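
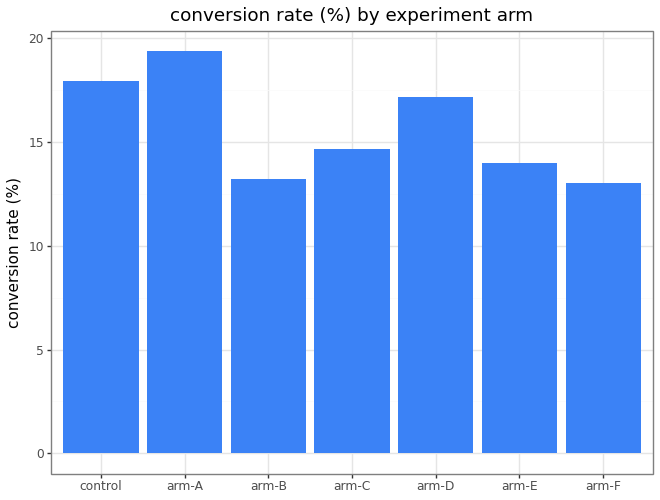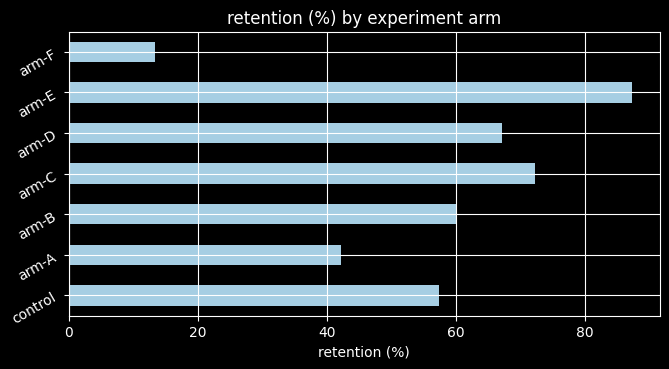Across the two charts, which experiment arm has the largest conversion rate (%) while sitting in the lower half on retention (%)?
Chart 2 median retention (%) ≈ 60; below-median experiment arms: control, arm-A, arm-F. Among those, arm-A has the highest conversion rate (%) (≈ 20).

arm-A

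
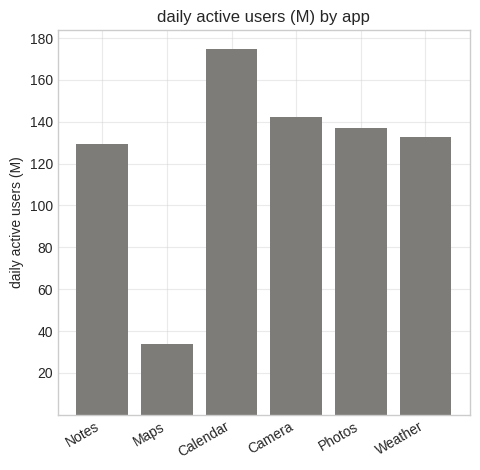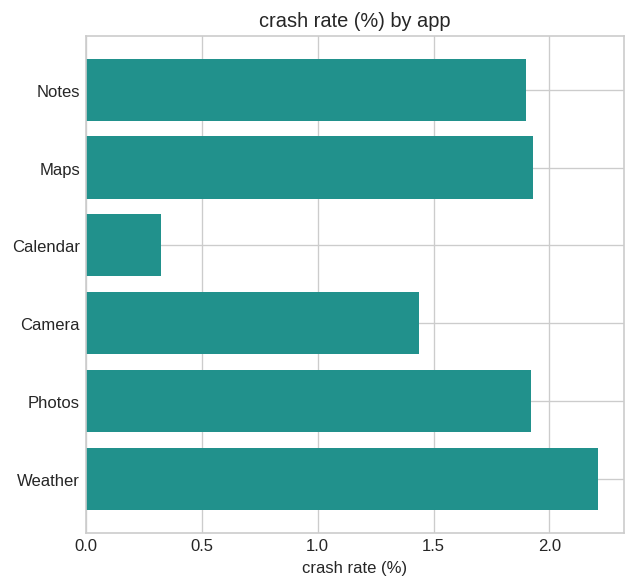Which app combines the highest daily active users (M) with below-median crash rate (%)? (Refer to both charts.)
Calendar

Chart 2 median crash rate (%) ≈ 2; below-median apps: Notes, Calendar, Camera. Among those, Calendar has the highest daily active users (M) (≈ 180).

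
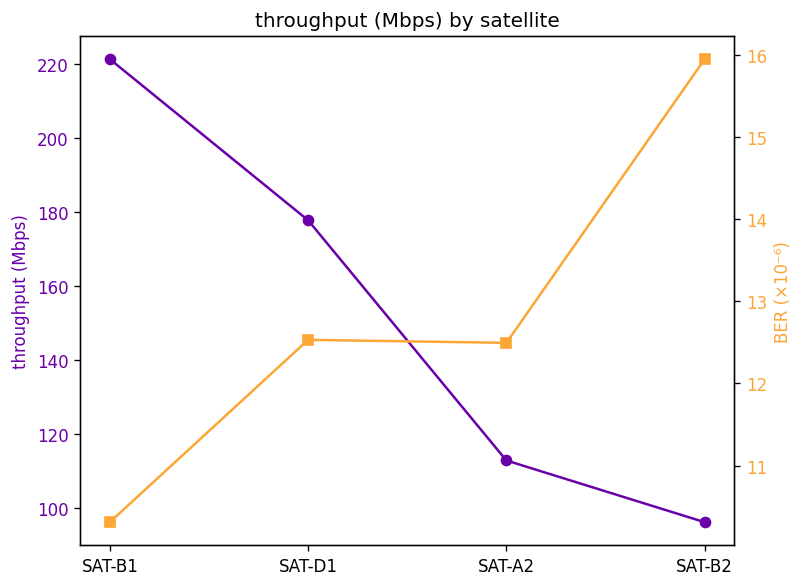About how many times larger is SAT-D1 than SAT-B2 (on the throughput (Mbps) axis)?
≈ 1.8×

SAT-D1 ≈ 180, SAT-B2 ≈ 100; 180/100 ≈ 1.8.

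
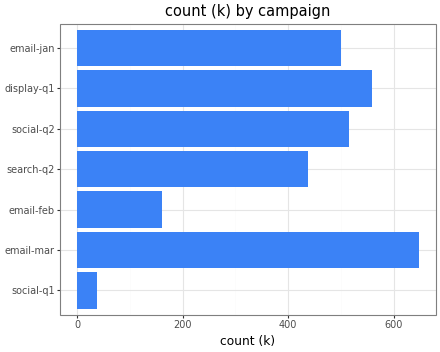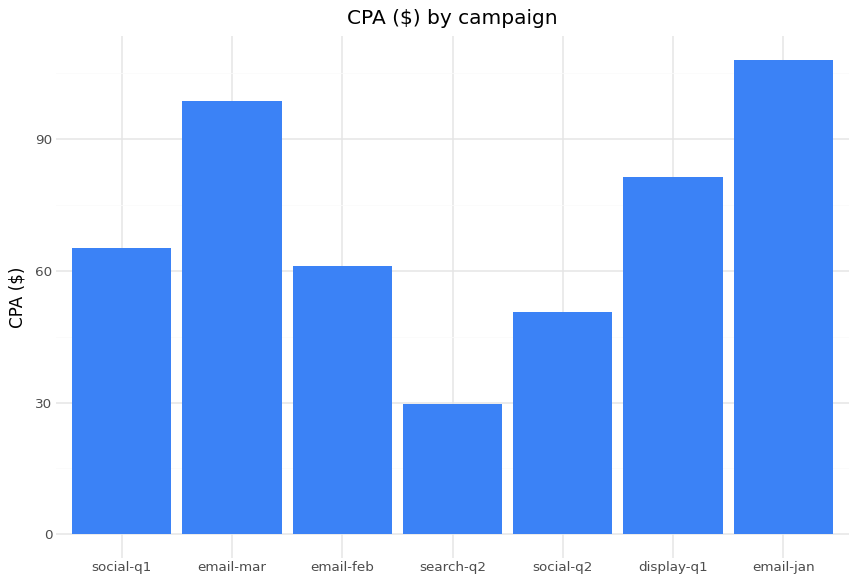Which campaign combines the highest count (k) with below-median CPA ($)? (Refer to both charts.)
Chart 2 median CPA ($) ≈ 70; below-median campaigns: email-feb, search-q2, social-q2. Among those, social-q2 has the highest count (k) (≈ 500).

social-q2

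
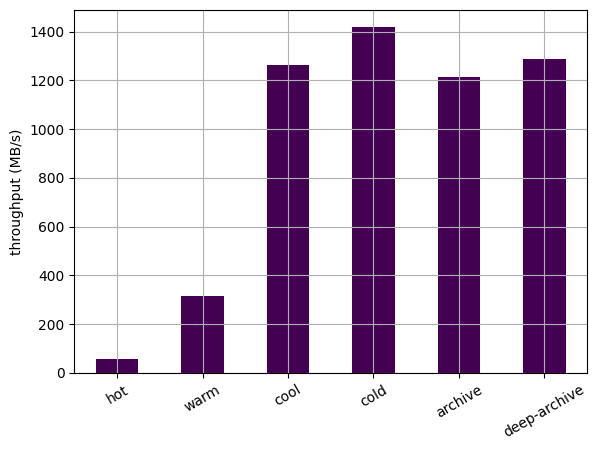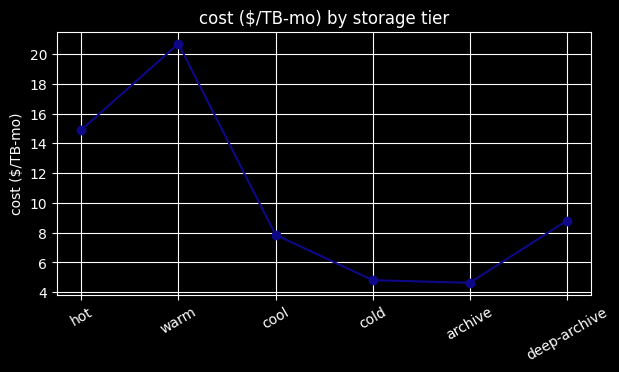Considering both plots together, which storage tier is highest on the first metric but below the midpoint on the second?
Chart 2 median cost ($/TB-mo) ≈ 8; below-median storage tiers: cool, cold, archive. Among those, cold has the highest throughput (MB/s) (≈ 1400).

cold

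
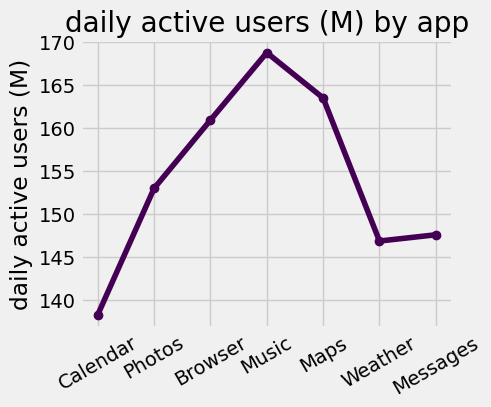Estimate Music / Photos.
≈ 1.1×

Music ≈ 170, Photos ≈ 155; 170/155 ≈ 1.1.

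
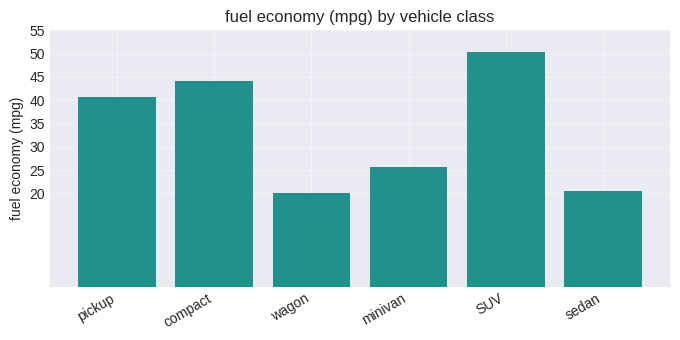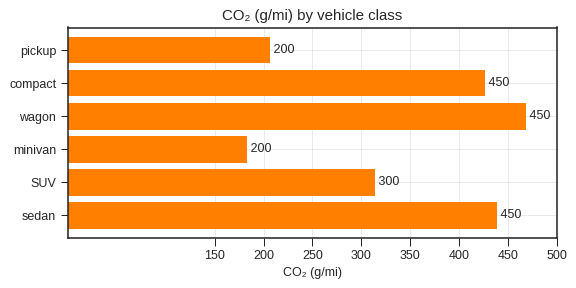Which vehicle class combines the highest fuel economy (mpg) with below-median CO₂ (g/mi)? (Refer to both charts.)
Chart 2 median CO₂ (g/mi) ≈ 350; below-median vehicle classes: pickup, minivan, SUV. Among those, SUV has the highest fuel economy (mpg) (≈ 50).

SUV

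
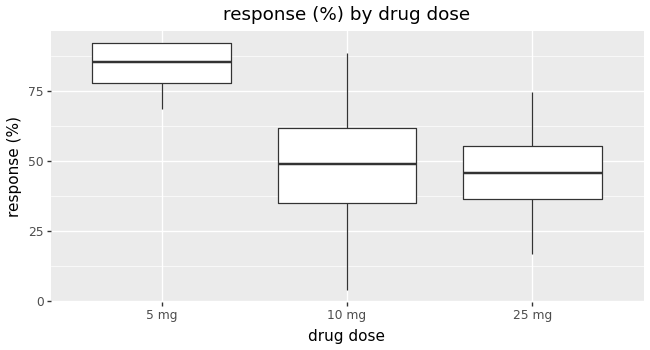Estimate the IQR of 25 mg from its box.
≈ 20

Q3 ≈ 55, Q1 ≈ 35; IQR ≈ 20.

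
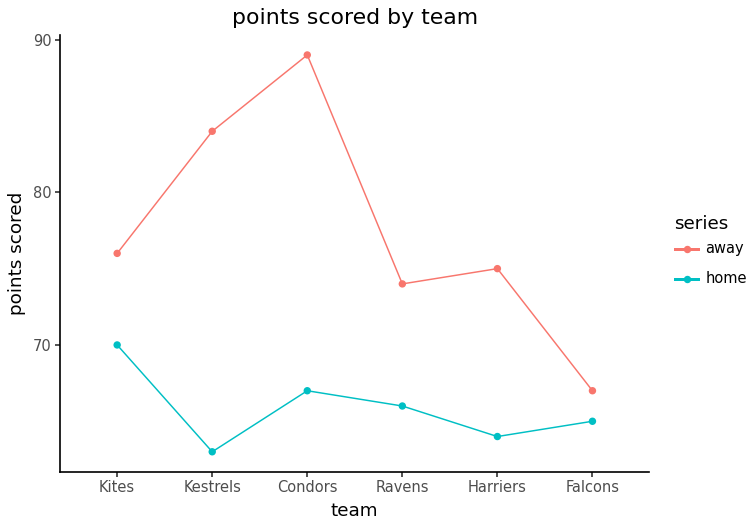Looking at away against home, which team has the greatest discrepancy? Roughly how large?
Condors, ≈ 25

Condors: away ≈ 90, home ≈ 65 → gap ≈ 25. Next-largest (Kestrels) is only ≈ 20.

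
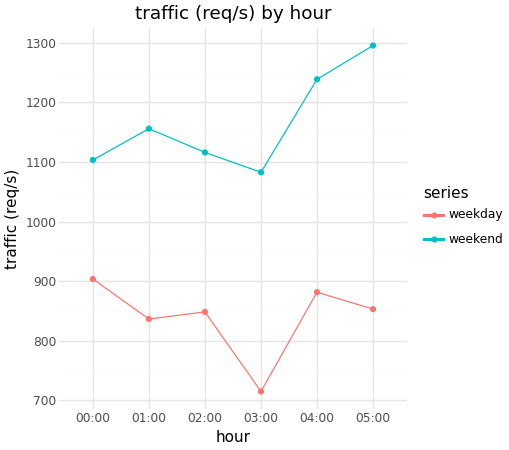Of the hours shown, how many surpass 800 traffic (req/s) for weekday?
Above 800: 00:00, 01:00, 02:00, 04:00, 05:00.

5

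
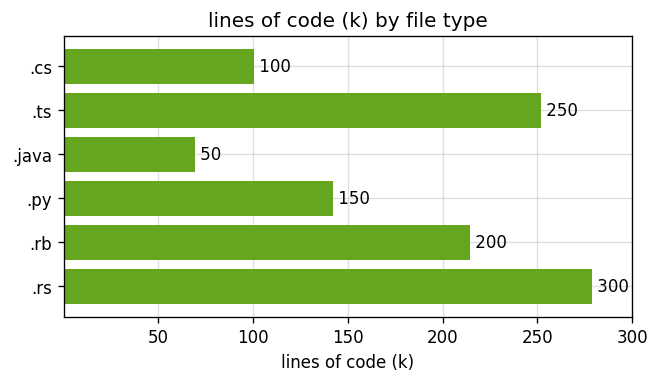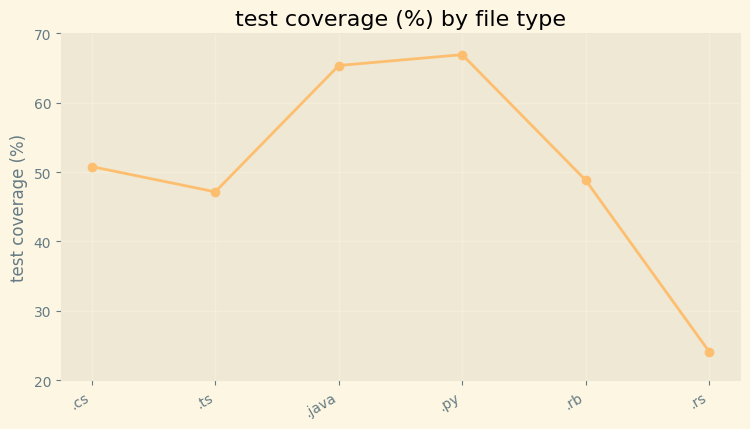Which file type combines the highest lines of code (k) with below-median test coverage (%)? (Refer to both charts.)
.rs

Chart 2 median test coverage (%) ≈ 50; below-median file types: .ts, .rb, .rs. Among those, .rs has the highest lines of code (k) (≈ 300).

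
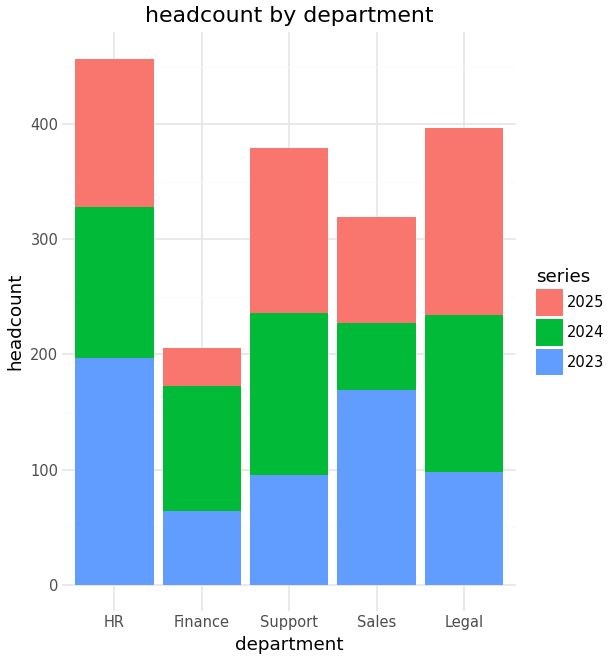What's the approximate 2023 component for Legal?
≈ 100

2023 top ≈ 100, bottom ≈ 0; segment ≈ 100.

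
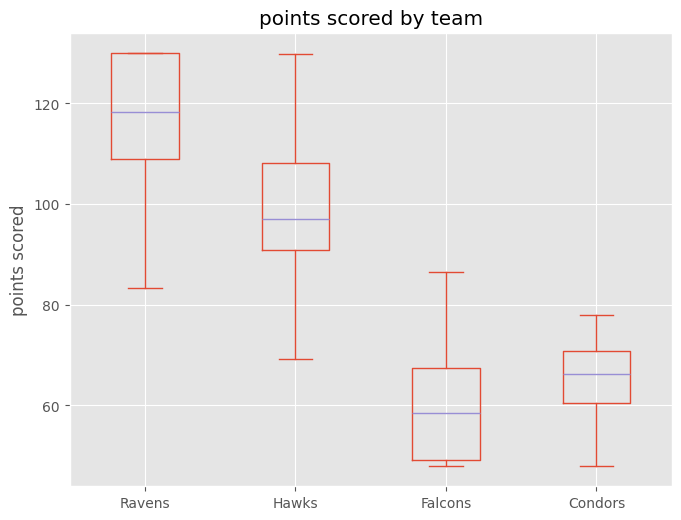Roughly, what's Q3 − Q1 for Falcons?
Q3 ≈ 70, Q1 ≈ 50; IQR ≈ 20.

≈ 20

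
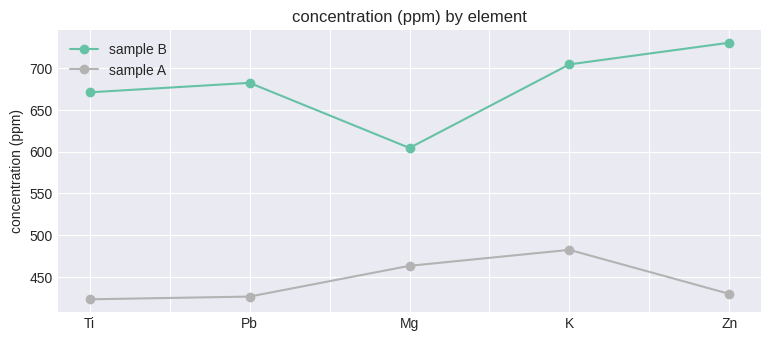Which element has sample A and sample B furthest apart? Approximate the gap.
Zn: sample A ≈ 450, sample B ≈ 750 → gap ≈ 300. Next-largest (Pb) is only ≈ 250.

Zn, ≈ 300 ppm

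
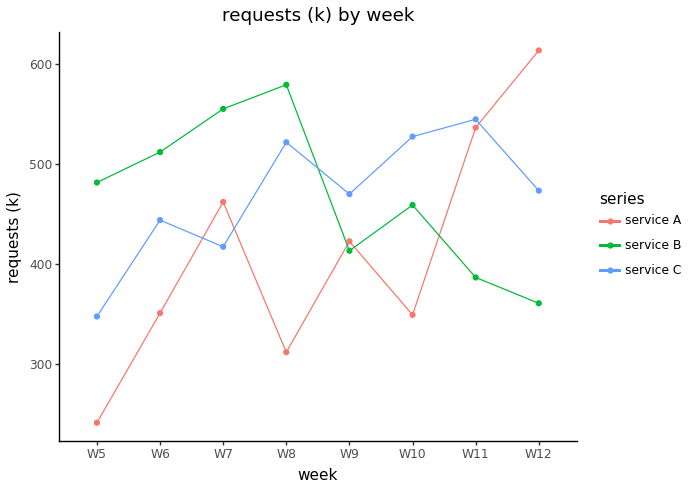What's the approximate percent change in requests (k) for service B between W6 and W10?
W6 ≈ 500, W10 ≈ 450; (450 − 500) / 500 ≈ -10%.

≈ -10%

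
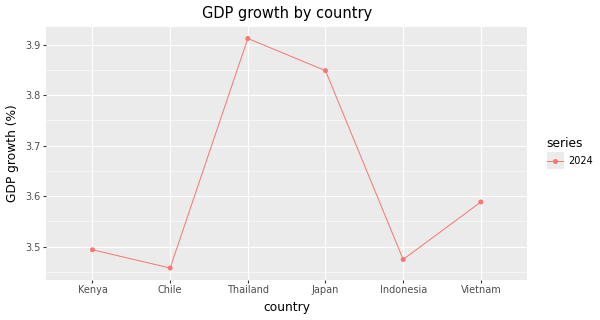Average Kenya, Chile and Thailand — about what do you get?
≈ 3.62

(3.50 + 3.45 + 3.90) / 3 ≈ 3.62.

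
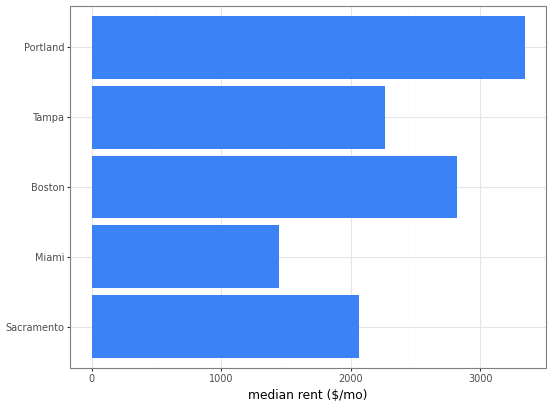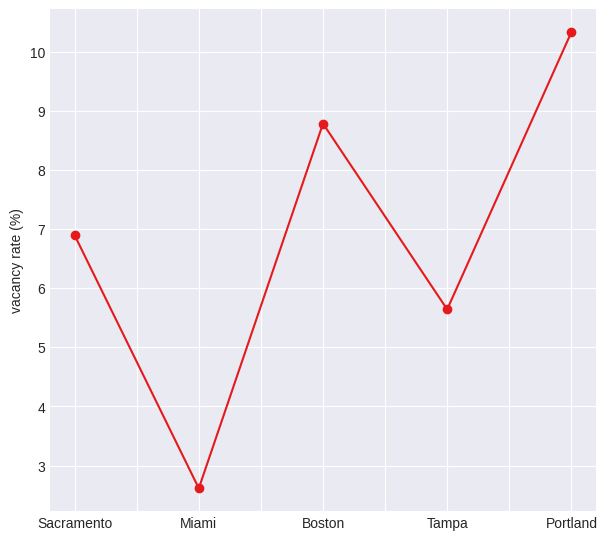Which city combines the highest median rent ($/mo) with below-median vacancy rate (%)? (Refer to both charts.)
Tampa

Chart 2 median vacancy rate (%) ≈ 7; below-median cities: Miami, Tampa. Among those, Tampa has the highest median rent ($/mo) (≈ 2500).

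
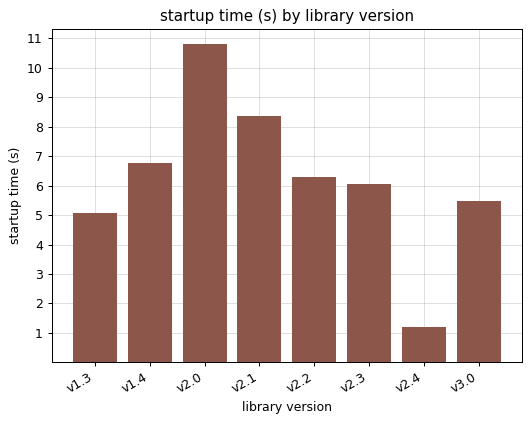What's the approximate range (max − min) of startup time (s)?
Max v2.0 ≈ 11, min v2.4 ≈ 1; range ≈ 10.

≈ 10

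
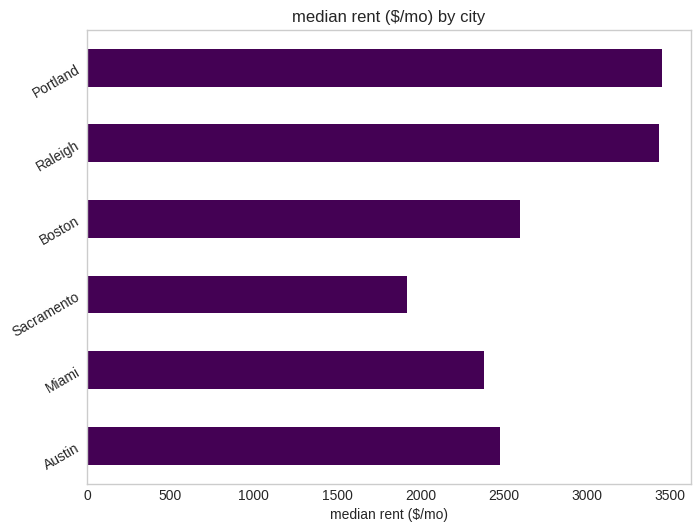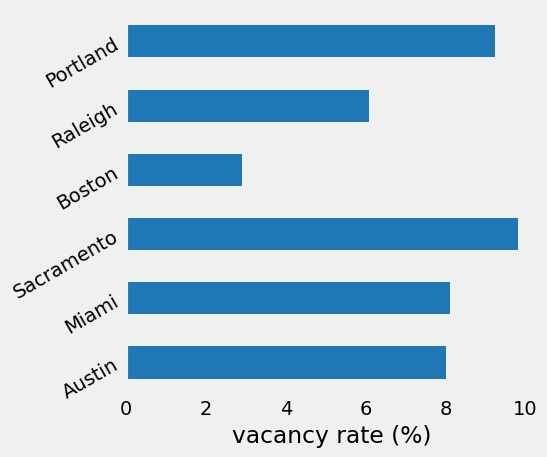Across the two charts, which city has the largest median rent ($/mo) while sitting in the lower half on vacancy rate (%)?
Chart 2 median vacancy rate (%) ≈ 8; below-median cities: Austin, Boston, Raleigh. Among those, Raleigh has the highest median rent ($/mo) (≈ 3500).

Raleigh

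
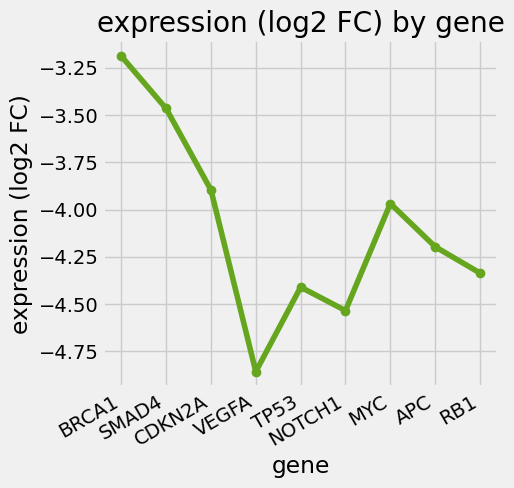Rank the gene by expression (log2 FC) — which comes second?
Top 3: BRCA1 ≈ -3.2, SMAD4 ≈ -3.4, CDKN2A ≈ -3.8.

SMAD4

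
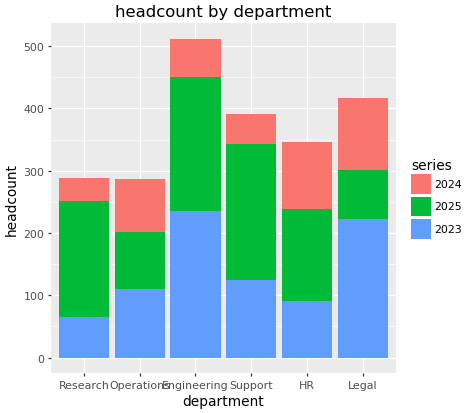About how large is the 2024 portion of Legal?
≈ 100

2024 top ≈ 400, bottom ≈ 300; segment ≈ 100.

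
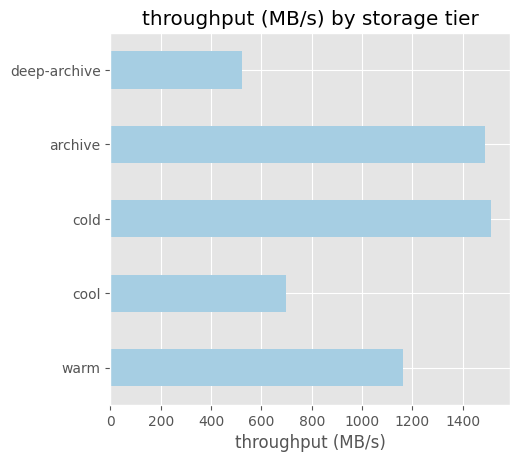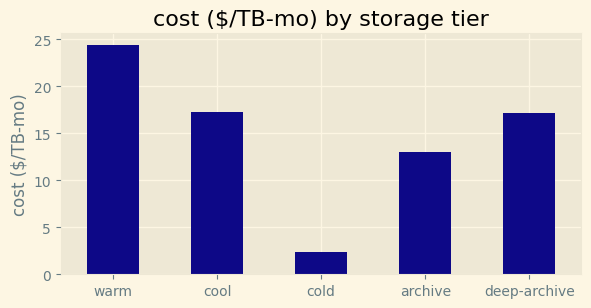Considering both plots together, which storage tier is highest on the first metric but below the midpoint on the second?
cold

Chart 2 median cost ($/TB-mo) ≈ 15; below-median storage tiers: cold, archive. Among those, cold has the highest throughput (MB/s) (≈ 1600).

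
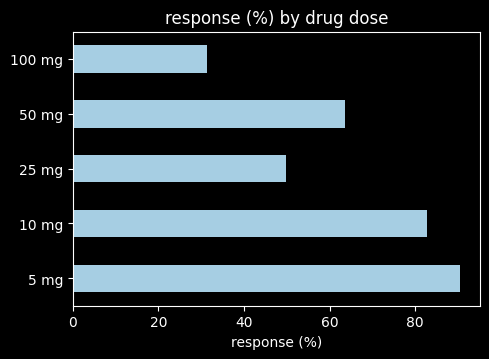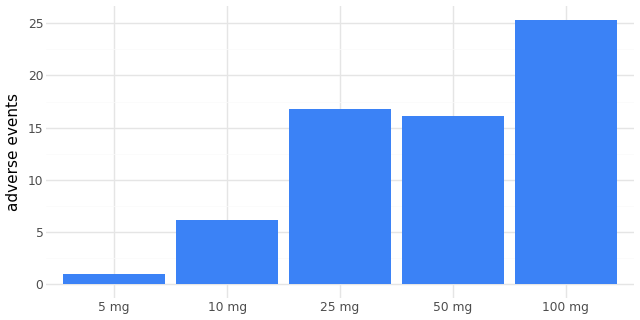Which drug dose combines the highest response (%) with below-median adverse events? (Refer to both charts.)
5 mg

Chart 2 median adverse events ≈ 15; below-median drug doses: 5 mg, 10 mg. Among those, 5 mg has the highest response (%) (≈ 90).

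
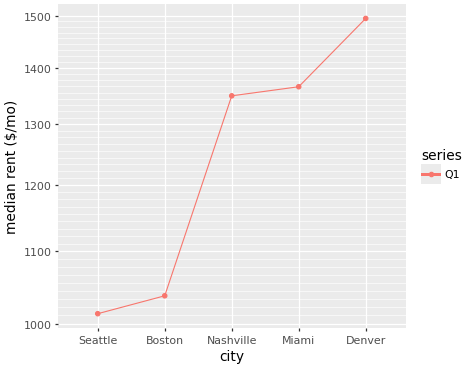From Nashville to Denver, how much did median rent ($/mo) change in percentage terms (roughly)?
≈ +11.1%

Nashville ≈ 1350, Denver ≈ 1500; (1500 − 1350) / 1350 ≈ +11.1%.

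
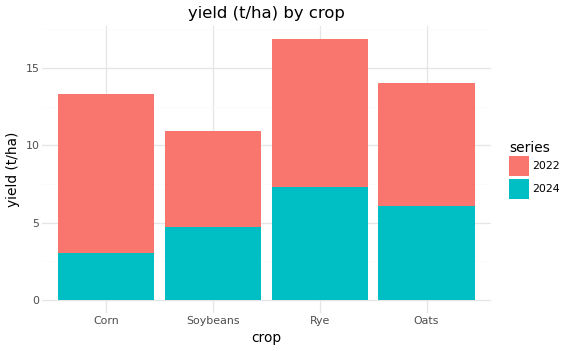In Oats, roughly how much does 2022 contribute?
2022 top ≈ 14, bottom ≈ 6; segment ≈ 8.

≈ 8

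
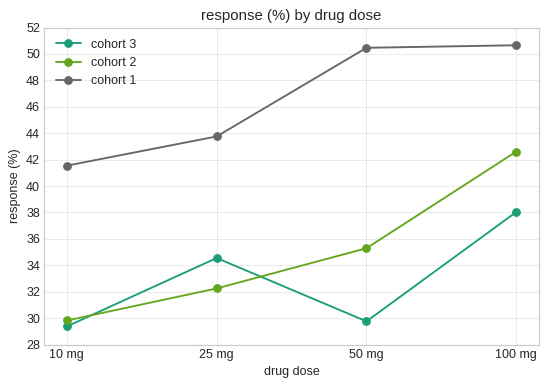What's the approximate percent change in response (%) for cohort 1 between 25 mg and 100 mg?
≈ +13.6%

25 mg ≈ 44, 100 mg ≈ 50; (50 − 44) / 44 ≈ +13.6%.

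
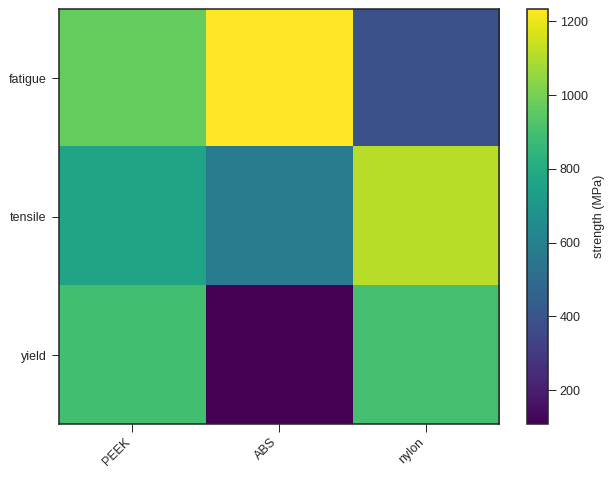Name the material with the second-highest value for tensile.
PEEK

Top 3 for tensile: nylon ≈ 1100, PEEK ≈ 800, ABS ≈ 600.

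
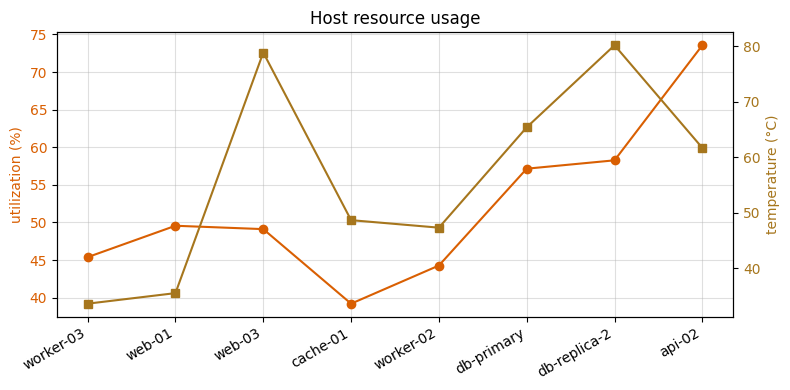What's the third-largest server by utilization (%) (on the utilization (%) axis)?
db-primary

Top 4 (on the utilization (%) axis): api-02 ≈ 75, db-replica-2 ≈ 60, db-primary ≈ 55, web-01 ≈ 50.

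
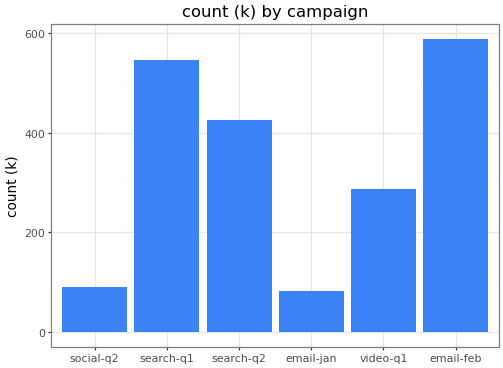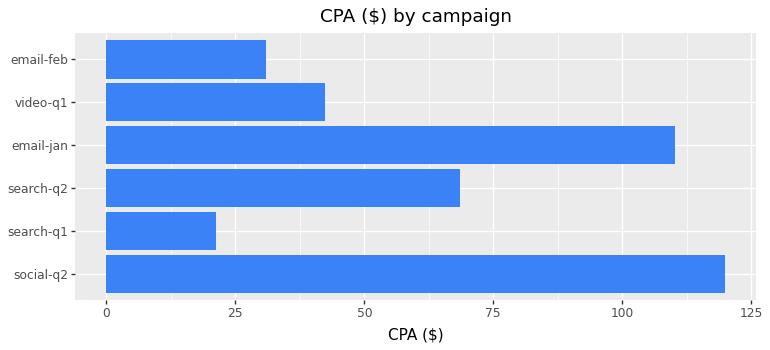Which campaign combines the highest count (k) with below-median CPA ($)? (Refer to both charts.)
email-feb

Chart 2 median CPA ($) ≈ 60; below-median campaigns: search-q1, video-q1, email-feb. Among those, email-feb has the highest count (k) (≈ 600).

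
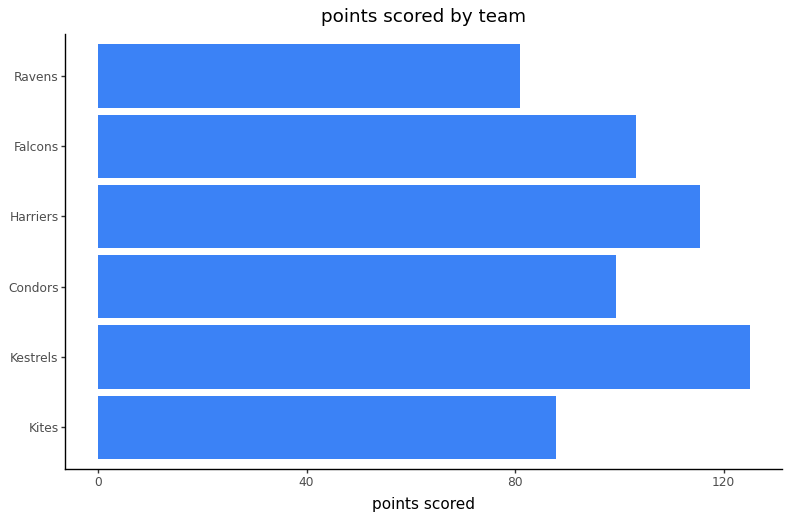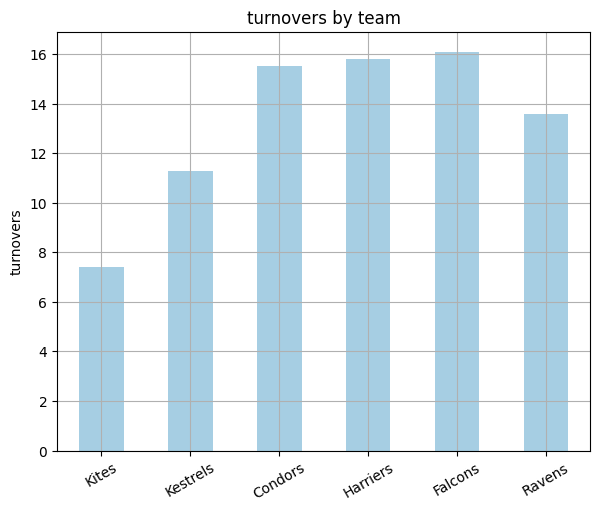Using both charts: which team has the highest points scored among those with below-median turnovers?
Kestrels

Chart 2 median turnovers ≈ 14; below-median teams: Kites, Kestrels, Ravens. Among those, Kestrels has the highest points scored (≈ 120).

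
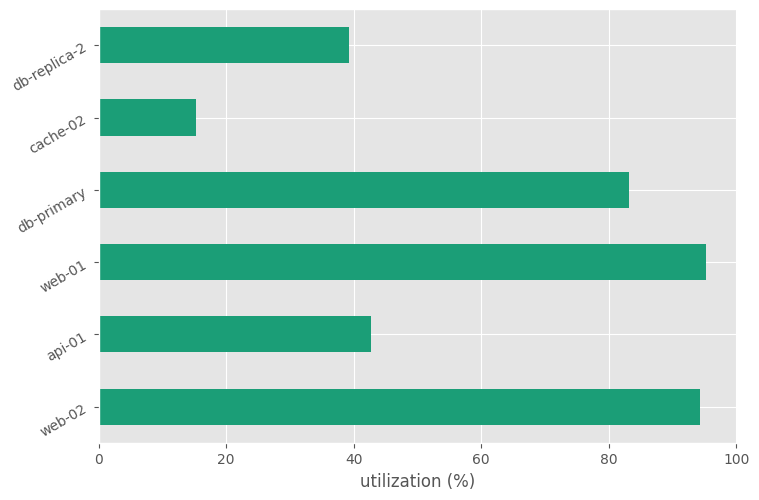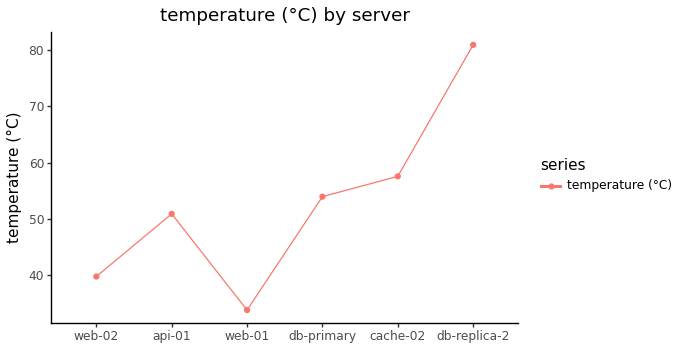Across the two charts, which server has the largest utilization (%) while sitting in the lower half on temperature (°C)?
web-01

Chart 2 median temperature (°C) ≈ 50; below-median servers: web-02, api-01, web-01. Among those, web-01 has the highest utilization (%) (≈ 100).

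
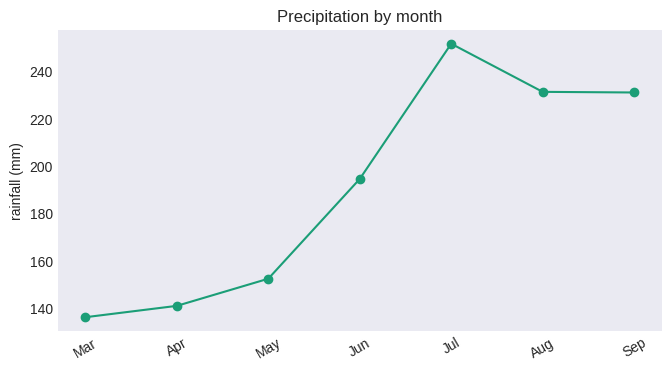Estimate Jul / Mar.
Jul ≈ 250, Mar ≈ 140; 250/140 ≈ 1.79.

≈ 1.79×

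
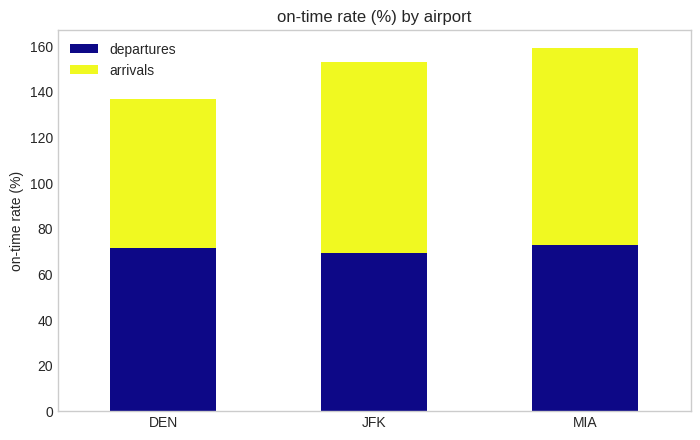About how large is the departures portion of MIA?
departures top ≈ 80, bottom ≈ 0; segment ≈ 80.

≈ 80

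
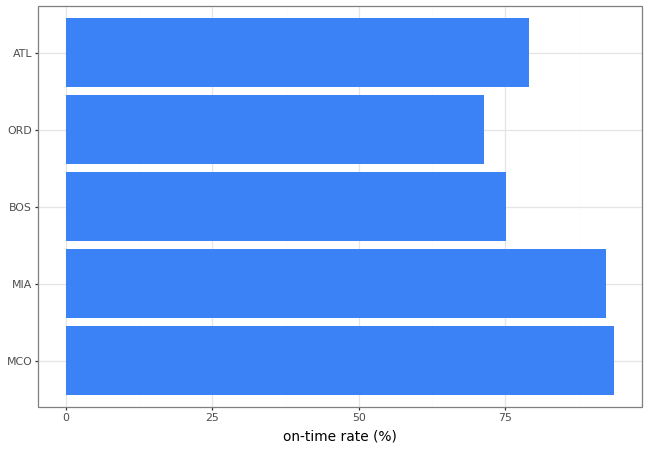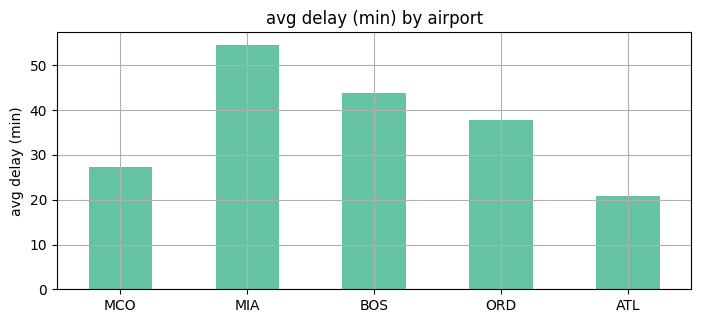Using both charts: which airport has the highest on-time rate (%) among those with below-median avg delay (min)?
MCO

Chart 2 median avg delay (min) ≈ 40; below-median airports: MCO, ATL. Among those, MCO has the highest on-time rate (%) (≈ 90).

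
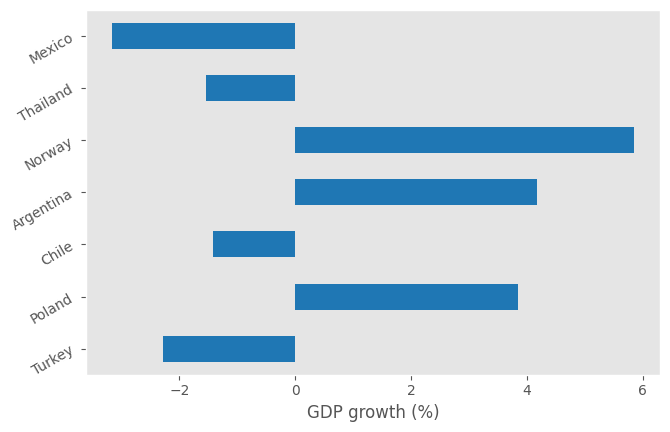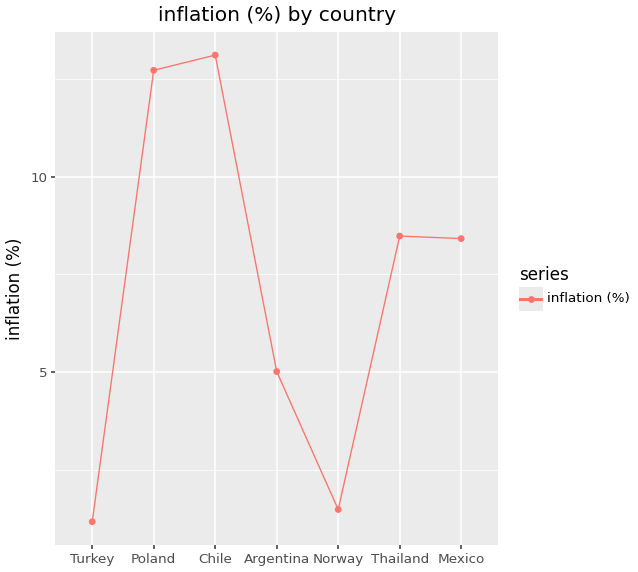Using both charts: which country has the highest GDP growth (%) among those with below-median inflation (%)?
Chart 2 median inflation (%) ≈ 8; below-median countries: Turkey, Argentina, Norway. Among those, Norway has the highest GDP growth (%) (≈ 6).

Norway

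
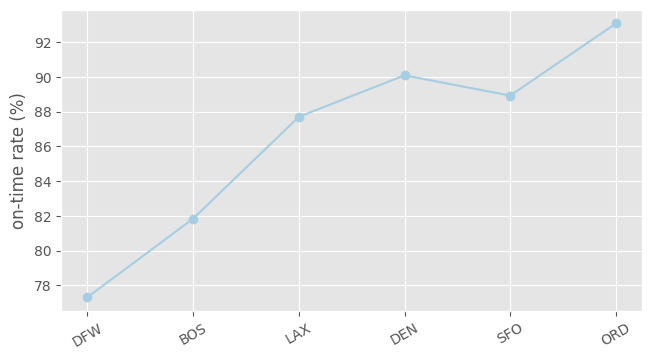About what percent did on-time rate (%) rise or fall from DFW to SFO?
≈ +12.8%

DFW ≈ 78, SFO ≈ 88; (88 − 78) / 78 ≈ +12.8%.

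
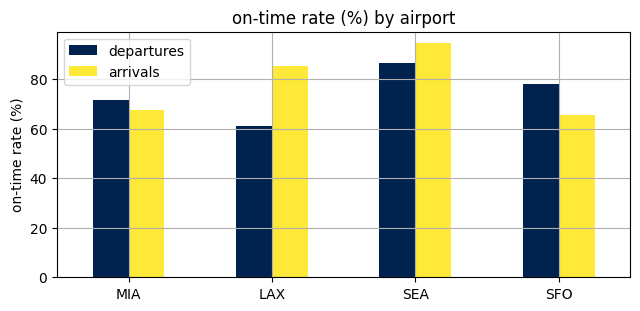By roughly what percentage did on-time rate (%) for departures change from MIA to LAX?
≈ -14.3%

MIA ≈ 70, LAX ≈ 60; (60 − 70) / 70 ≈ -14.3%.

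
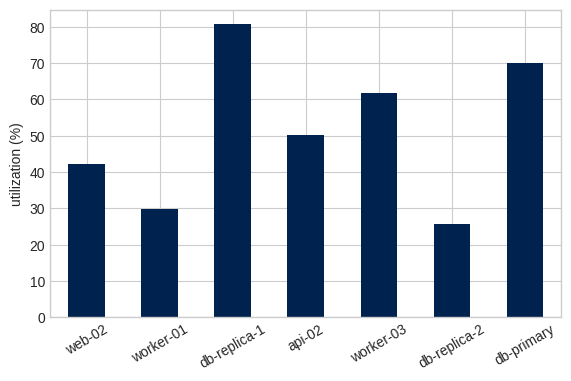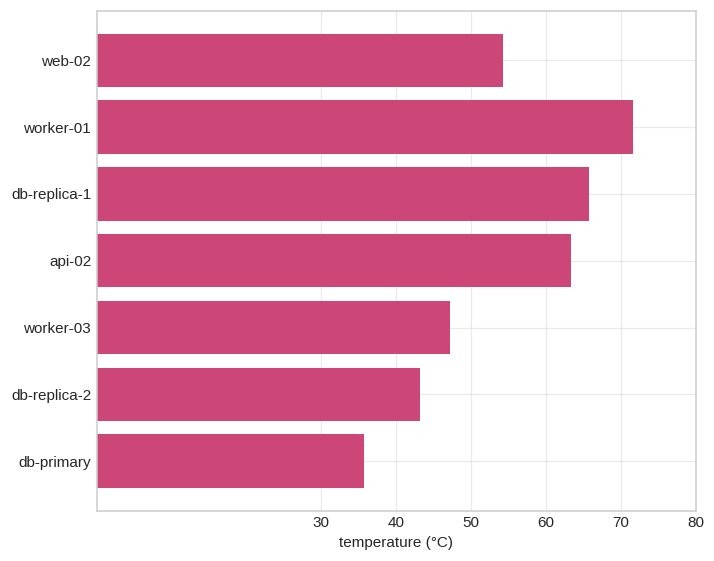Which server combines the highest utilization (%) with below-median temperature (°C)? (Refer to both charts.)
db-primary

Chart 2 median temperature (°C) ≈ 50; below-median servers: worker-03, db-replica-2, db-primary. Among those, db-primary has the highest utilization (%) (≈ 70).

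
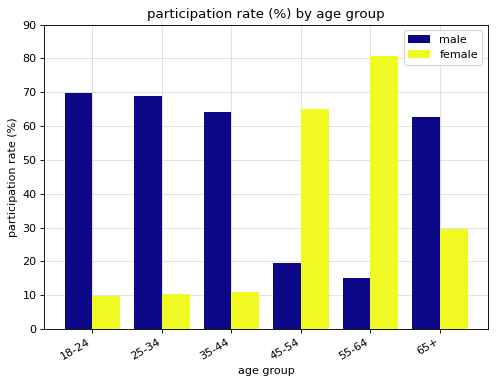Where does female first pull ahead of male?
45-54

35-44: female ≈ 10 vs male ≈ 60 (not yet); 45-54: female ≈ 70 vs male ≈ 20 (first crossover).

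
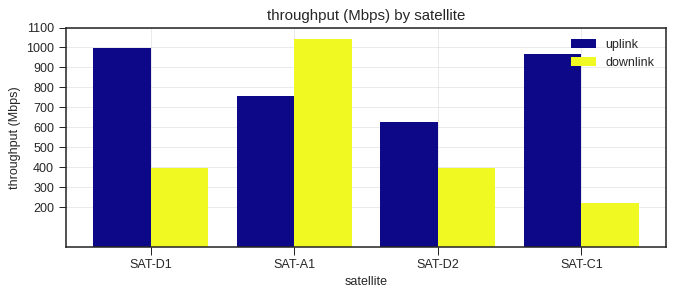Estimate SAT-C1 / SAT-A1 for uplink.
≈ 1.25×

SAT-C1 ≈ 1000, SAT-A1 ≈ 800; 1000/800 ≈ 1.25.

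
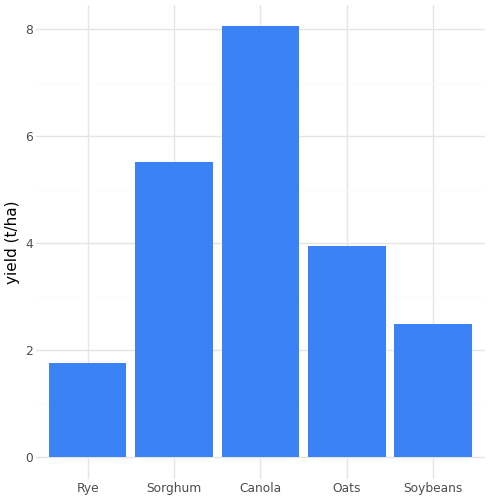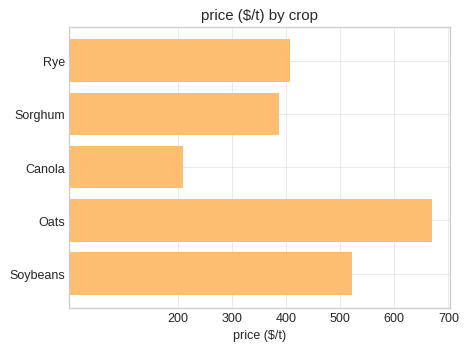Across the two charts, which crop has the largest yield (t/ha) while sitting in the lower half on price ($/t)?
Canola

Chart 2 median price ($/t) ≈ 400; below-median crops: Sorghum, Canola. Among those, Canola has the highest yield (t/ha) (≈ 8).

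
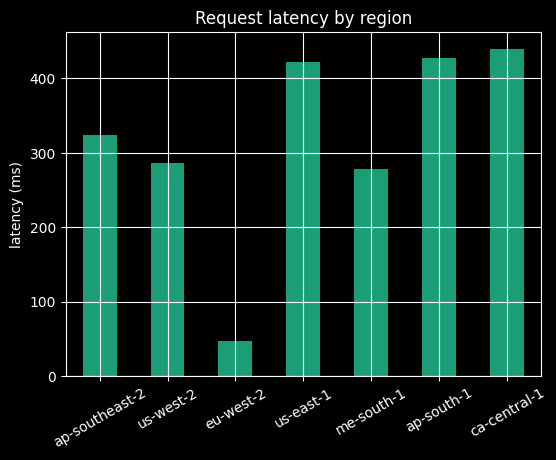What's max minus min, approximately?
≈ 400

Max ca-central-1 ≈ 450, min eu-west-2 ≈ 50; range ≈ 400.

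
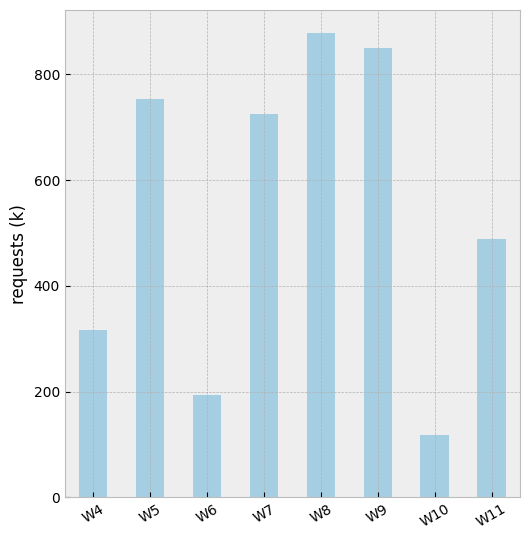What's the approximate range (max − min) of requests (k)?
≈ 800

Max W8 ≈ 900, min W10 ≈ 100; range ≈ 800.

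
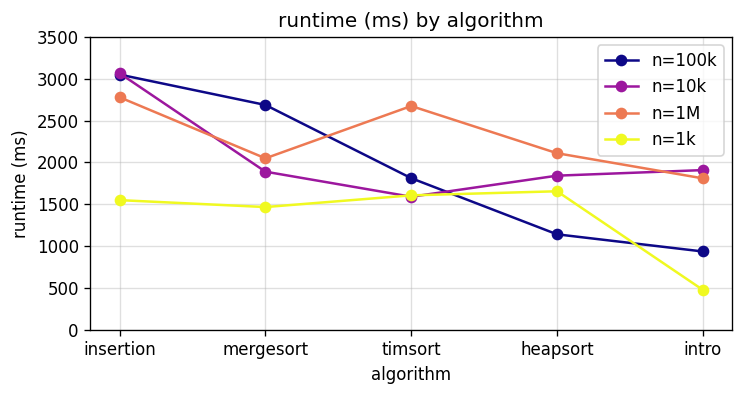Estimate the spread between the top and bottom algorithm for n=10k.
≈ 1500

Max insertion ≈ 3000, min timsort ≈ 1500; range ≈ 1500.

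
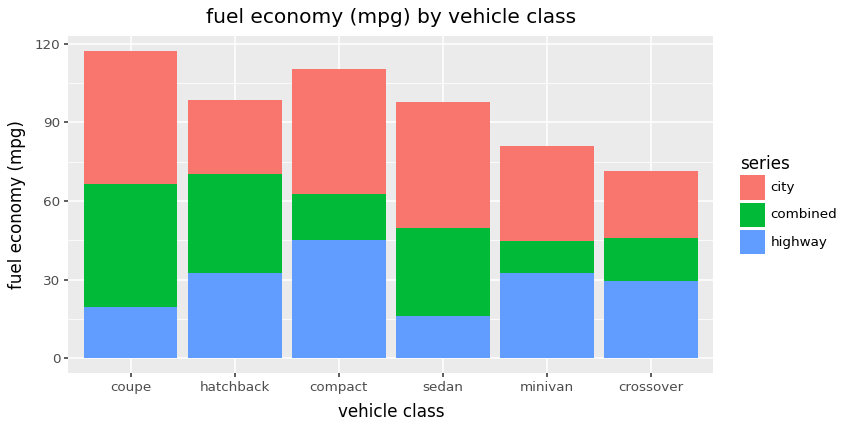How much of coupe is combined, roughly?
≈ 50

combined top ≈ 70, bottom ≈ 20; segment ≈ 50.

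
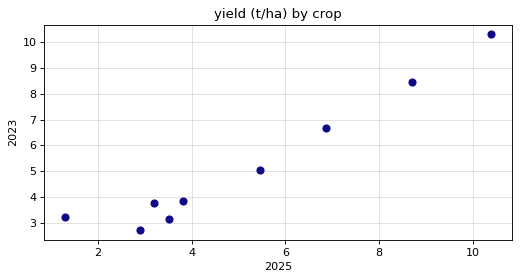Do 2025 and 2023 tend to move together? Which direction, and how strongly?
positive, strong

Points are positively correlated; strong (|r| ≈ 1.0).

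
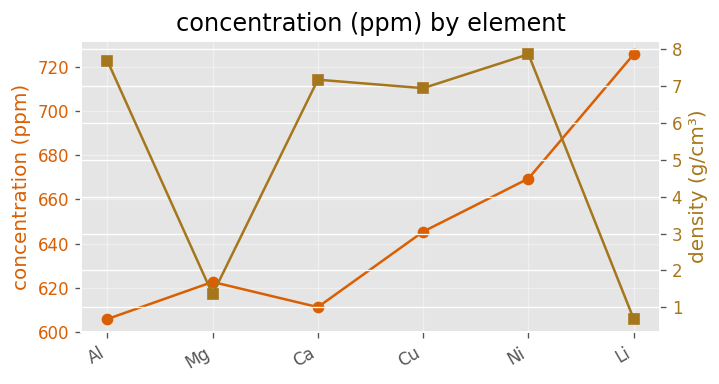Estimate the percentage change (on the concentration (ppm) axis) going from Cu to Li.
≈ +12.3%

Cu ≈ 650, Li ≈ 730; (730 − 650) / 650 ≈ +12.3%.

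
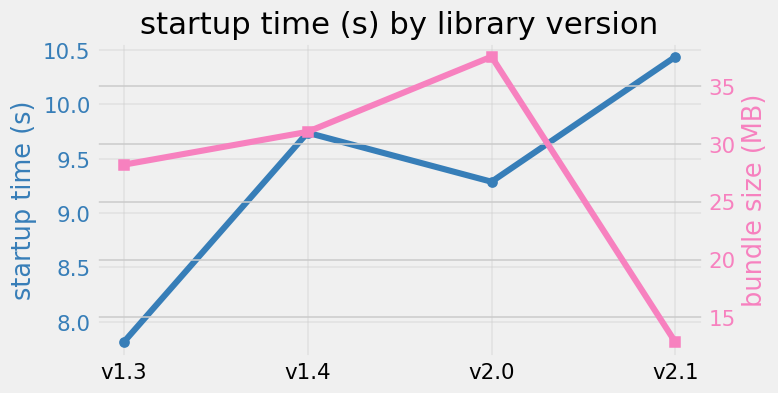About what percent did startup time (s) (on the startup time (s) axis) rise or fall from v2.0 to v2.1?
v2.0 ≈ 9.5, v2.1 ≈ 10.5; (10.5 − 9.5) / 9.5 ≈ +10.5%.

≈ +10.5%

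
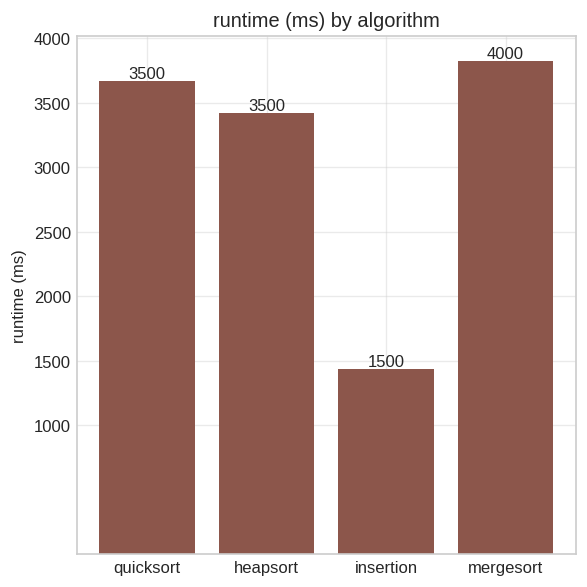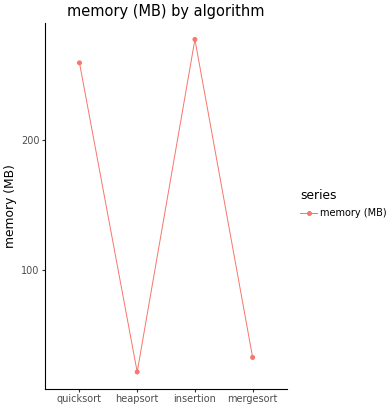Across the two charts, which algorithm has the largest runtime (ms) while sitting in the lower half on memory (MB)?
Chart 2 median memory (MB) ≈ 150; below-median algorithms: heapsort, mergesort. Among those, mergesort has the highest runtime (ms) (≈ 4000).

mergesort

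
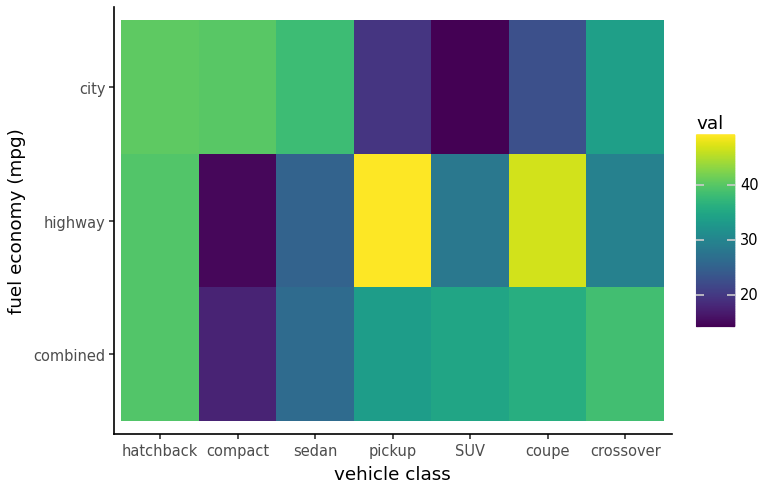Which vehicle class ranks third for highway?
Top 4 for highway: pickup ≈ 50, coupe ≈ 45, hatchback ≈ 40, crossover ≈ 30.

hatchback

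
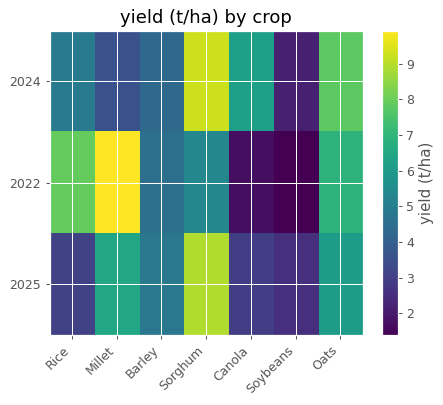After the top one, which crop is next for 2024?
Top 3 for 2024: Sorghum ≈ 9, Oats ≈ 8, Canola ≈ 6.

Oats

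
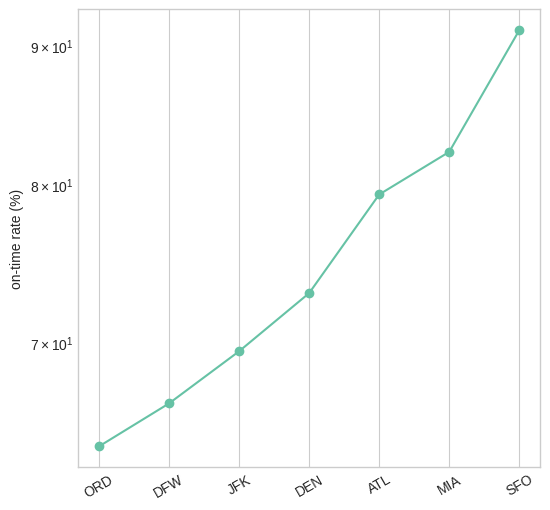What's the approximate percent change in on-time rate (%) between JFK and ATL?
JFK ≈ 70, ATL ≈ 80; (80 − 70) / 70 ≈ +14.3%.

≈ +14.3%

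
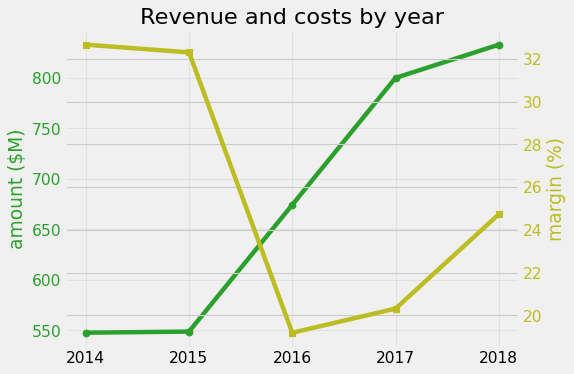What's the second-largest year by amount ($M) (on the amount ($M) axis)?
Top 3 (on the amount ($M) axis): 2018 ≈ 825, 2017 ≈ 800, 2016 ≈ 675.

2017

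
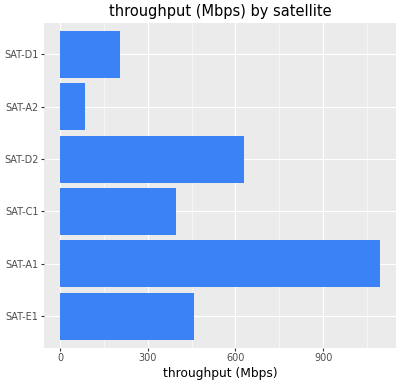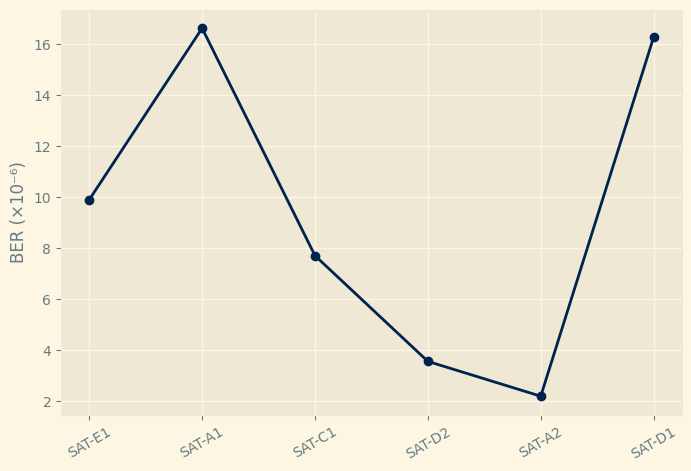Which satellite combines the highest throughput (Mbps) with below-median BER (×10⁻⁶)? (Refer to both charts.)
SAT-D2

Chart 2 median BER (×10⁻⁶) ≈ 8; below-median satellites: SAT-C1, SAT-D2, SAT-A2. Among those, SAT-D2 has the highest throughput (Mbps) (≈ 600).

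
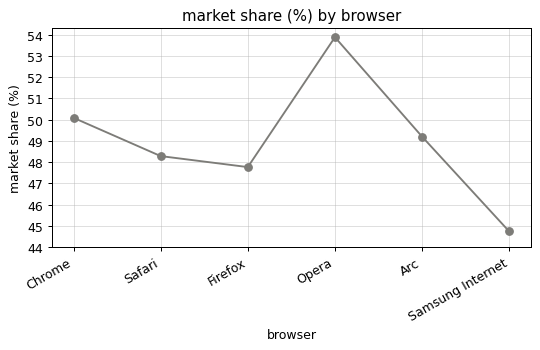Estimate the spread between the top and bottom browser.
≈ 9

Max Opera ≈ 54, min Samsung Internet ≈ 45; range ≈ 9.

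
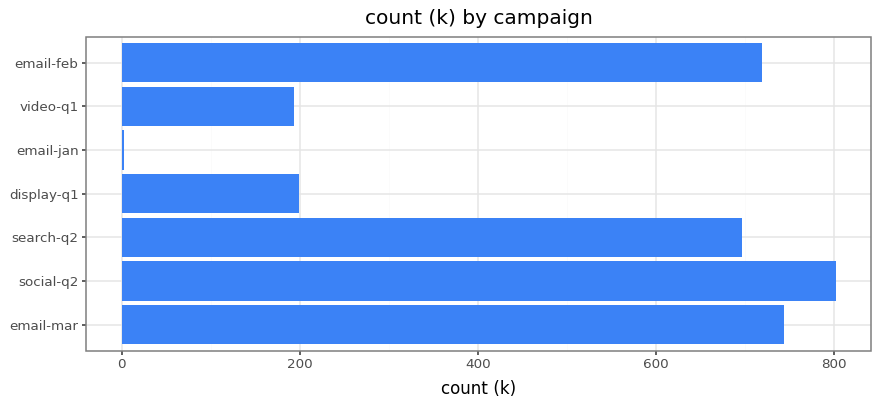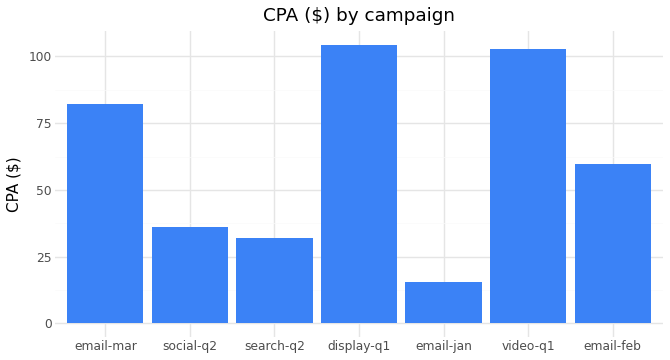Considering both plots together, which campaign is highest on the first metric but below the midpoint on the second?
social-q2

Chart 2 median CPA ($) ≈ 60; below-median campaigns: social-q2, search-q2, email-jan. Among those, social-q2 has the highest count (k) (≈ 800).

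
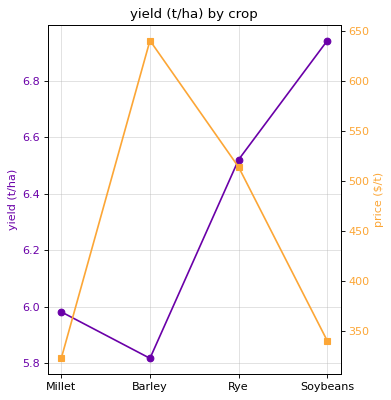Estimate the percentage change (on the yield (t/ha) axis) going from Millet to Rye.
≈ +8.3%

Millet ≈ 6.0, Rye ≈ 6.5; (6.5 − 6.0) / 6.0 ≈ +8.3%.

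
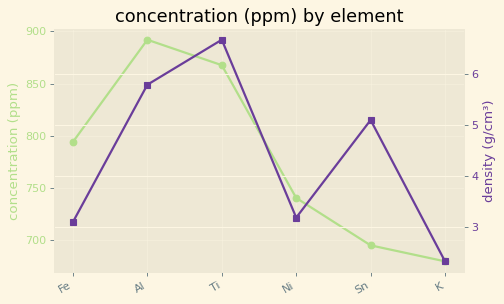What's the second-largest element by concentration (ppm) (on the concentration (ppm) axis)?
Top 3 (on the concentration (ppm) axis): Al ≈ 900, Ti ≈ 860, Fe ≈ 800.

Ti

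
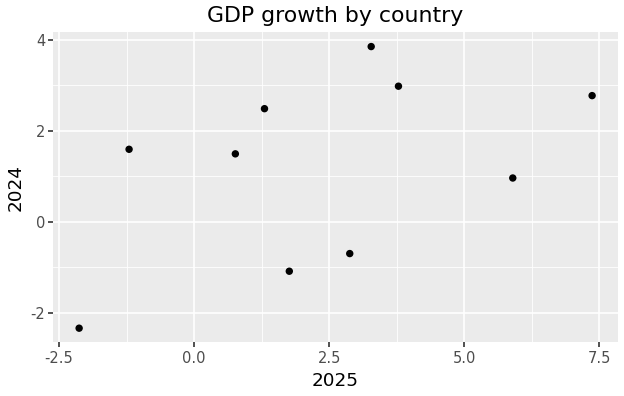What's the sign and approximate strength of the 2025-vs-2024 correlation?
Points are positively correlated; moderate (|r| ≈ 0.5).

positive, moderate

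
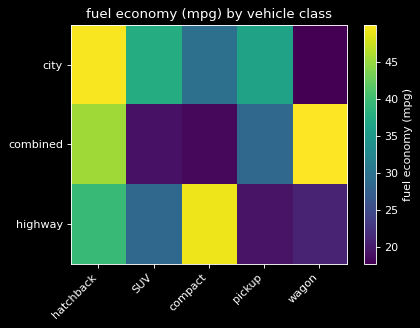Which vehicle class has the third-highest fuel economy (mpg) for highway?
SUV

Top 4 for highway: compact ≈ 50, hatchback ≈ 40, SUV ≈ 30, wagon ≈ 20.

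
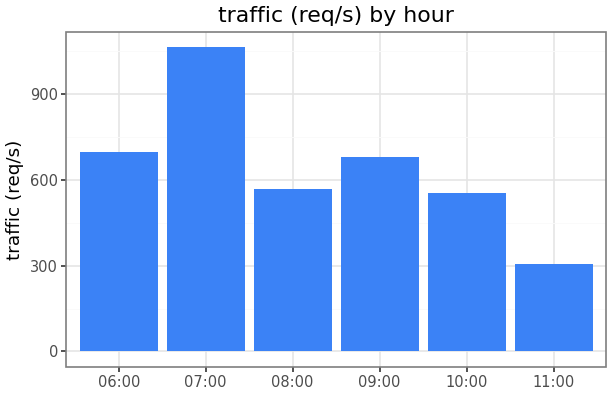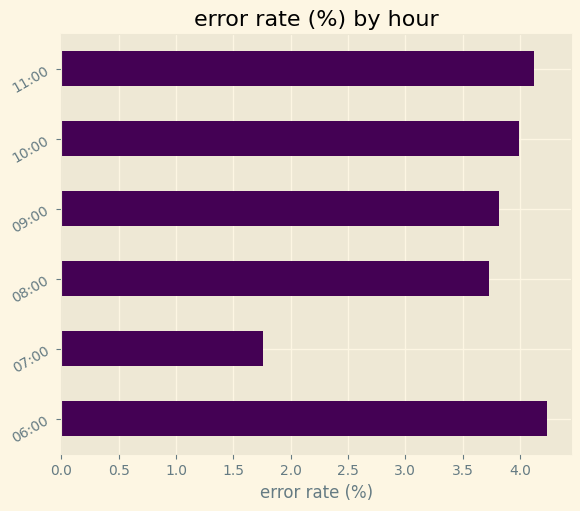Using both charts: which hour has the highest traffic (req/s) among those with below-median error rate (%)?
07:00

Chart 2 median error rate (%) ≈ 4; below-median hours: 07:00, 08:00, 09:00. Among those, 07:00 has the highest traffic (req/s) (≈ 1100).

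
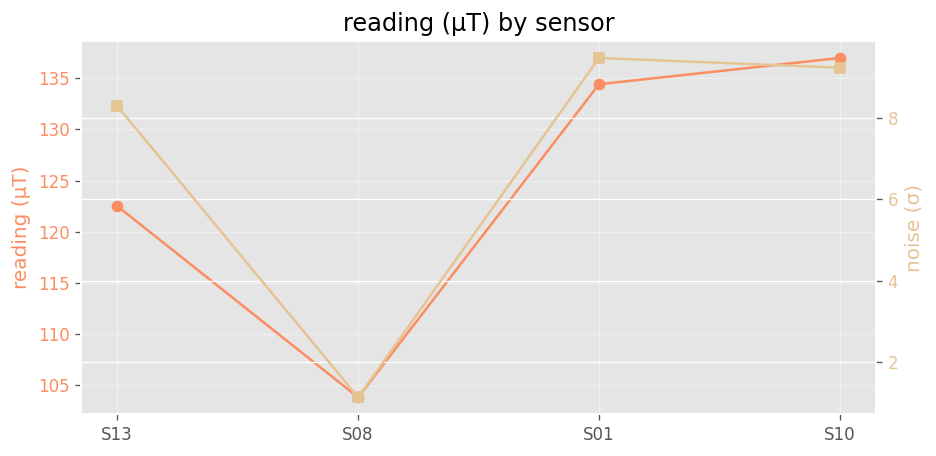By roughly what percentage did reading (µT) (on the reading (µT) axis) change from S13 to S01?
≈ +8%

S13 ≈ 125, S01 ≈ 135; (135 − 125) / 125 ≈ +8%.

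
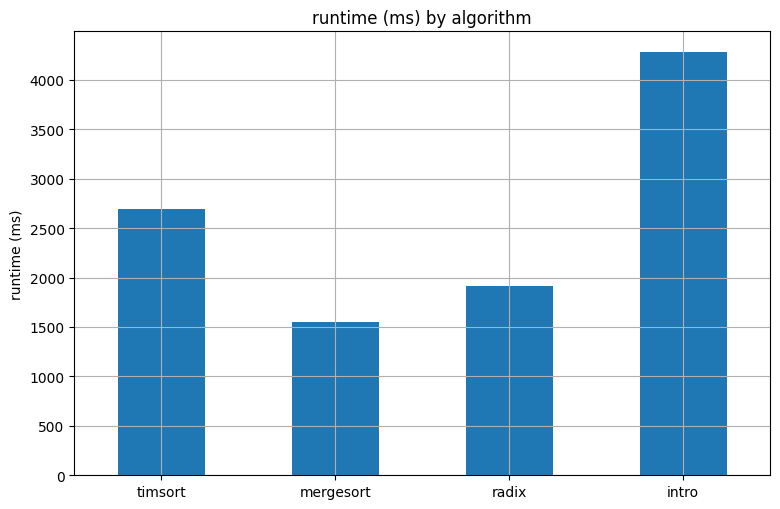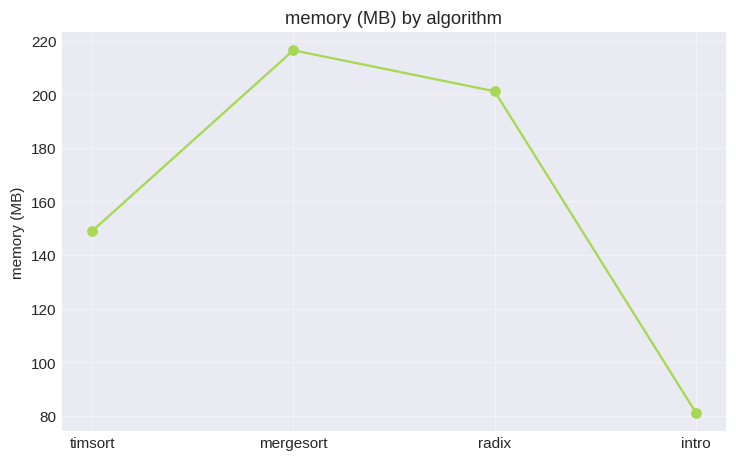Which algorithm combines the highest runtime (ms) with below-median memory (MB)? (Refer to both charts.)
intro

Chart 2 median memory (MB) ≈ 180; below-median algorithms: timsort, intro. Among those, intro has the highest runtime (ms) (≈ 4500).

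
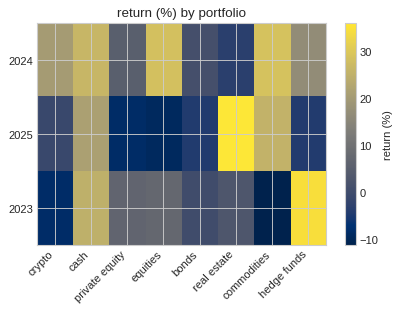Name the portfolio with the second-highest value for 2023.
Top 3 for 2023: hedge funds ≈ 35, cash ≈ 25, equities ≈ 5.

cash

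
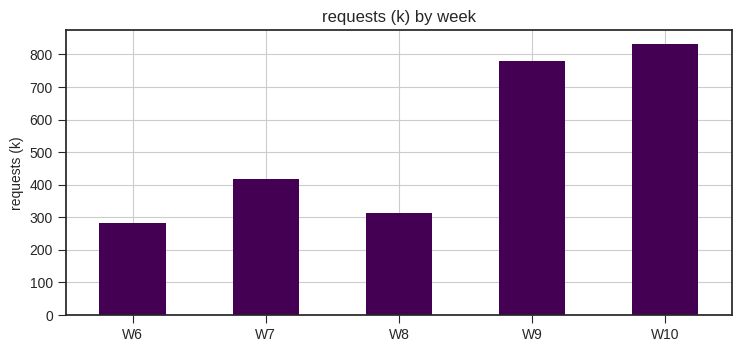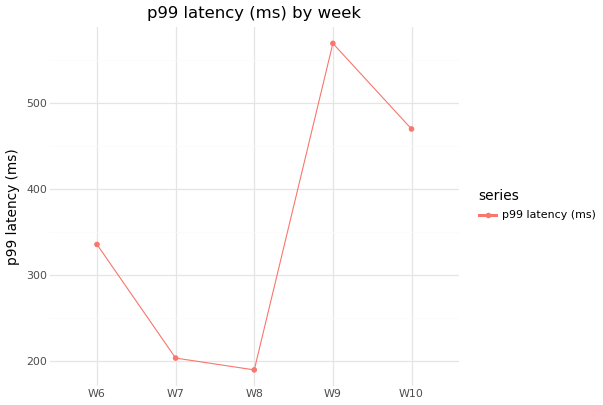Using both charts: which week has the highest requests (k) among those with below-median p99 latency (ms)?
W7

Chart 2 median p99 latency (ms) ≈ 300; below-median weeks: W7, W8. Among those, W7 has the highest requests (k) (≈ 400).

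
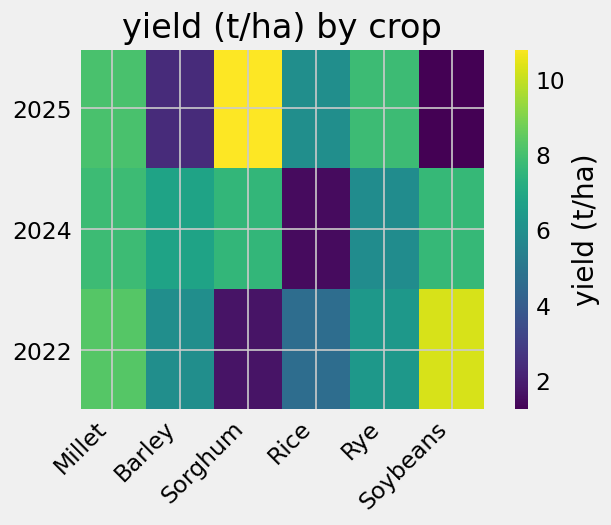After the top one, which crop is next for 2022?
Top 3 for 2022: Soybeans ≈ 10, Millet ≈ 8, Rye ≈ 6.

Millet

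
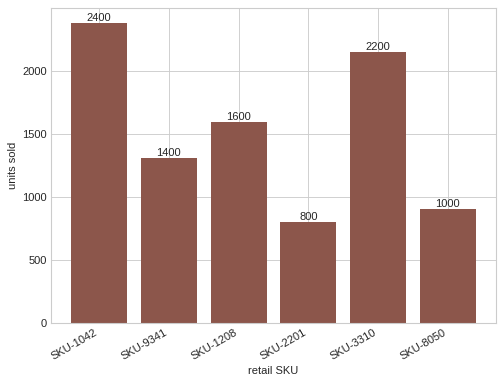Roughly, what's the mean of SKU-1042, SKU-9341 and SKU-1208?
(2400 + 1400 + 1600) / 3 ≈ 1800.

≈ 1800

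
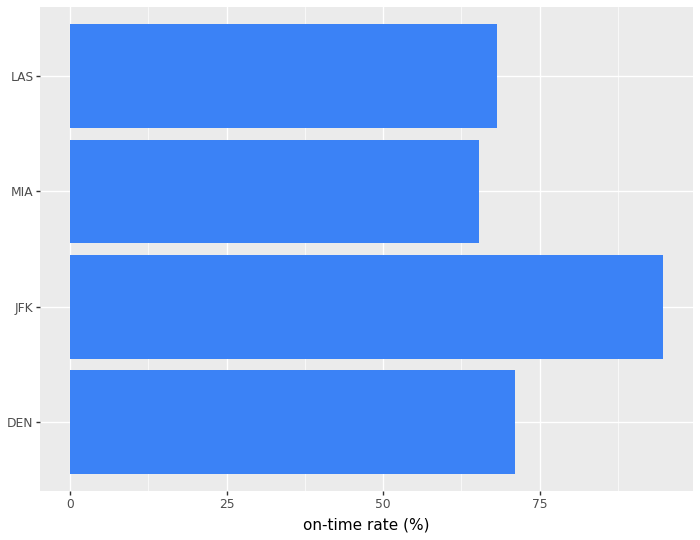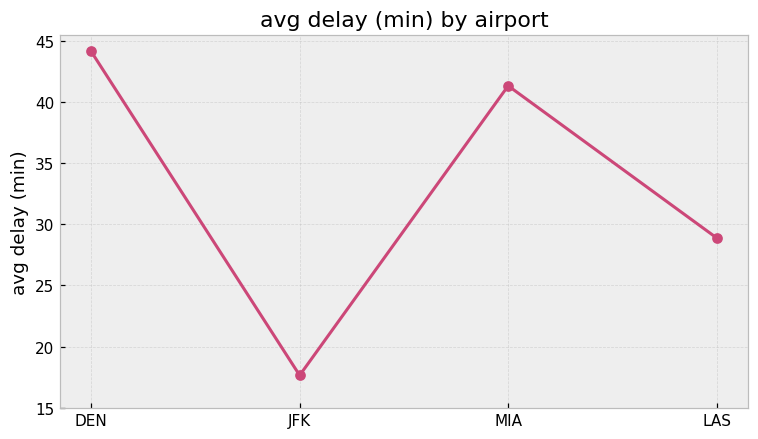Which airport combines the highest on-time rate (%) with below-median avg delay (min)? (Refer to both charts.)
Chart 2 median avg delay (min) ≈ 35; below-median airports: JFK, LAS. Among those, JFK has the highest on-time rate (%) (≈ 90).

JFK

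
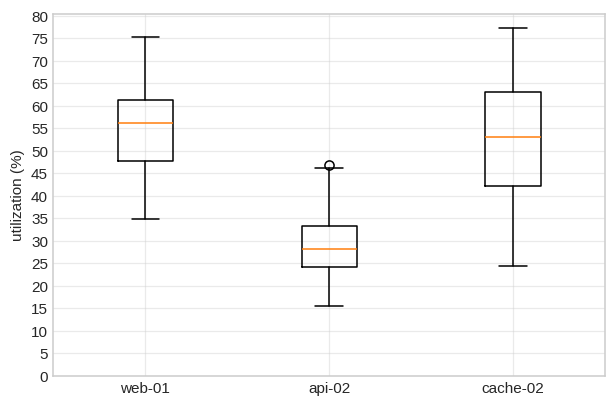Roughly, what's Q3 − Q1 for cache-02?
Q3 ≈ 65, Q1 ≈ 40; IQR ≈ 25.

≈ 25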